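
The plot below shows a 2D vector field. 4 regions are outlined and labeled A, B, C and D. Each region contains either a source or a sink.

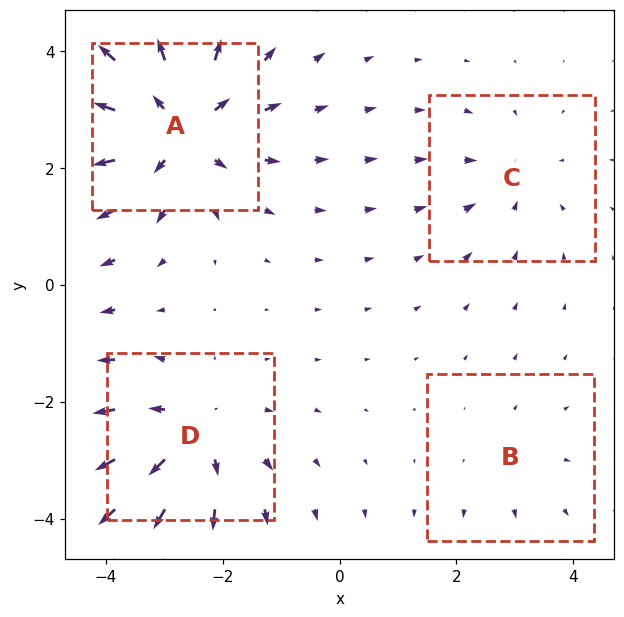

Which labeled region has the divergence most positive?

Divergence at each region's feature centre — A: about +7, B: about +2, C: about -3, D: about +5. Region A is most positive.

A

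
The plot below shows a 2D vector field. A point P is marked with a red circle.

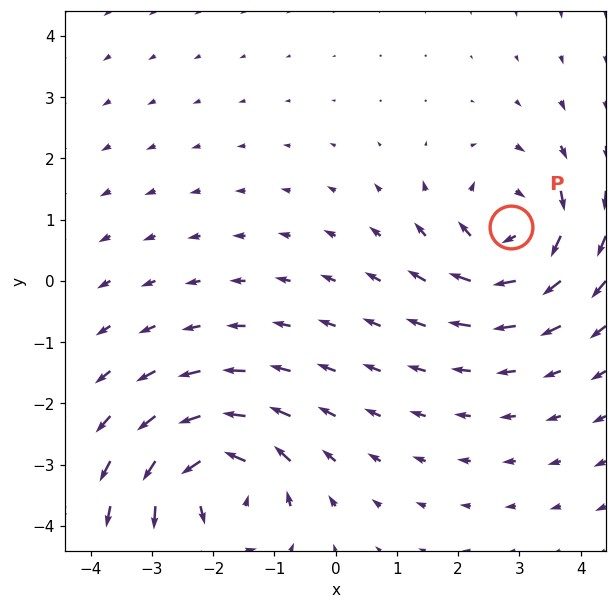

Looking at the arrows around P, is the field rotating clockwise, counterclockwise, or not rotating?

Near P at (2.9, 0.9) the arrows circulate clockwise. The curl (z-component) there is about -5; negative curl means clockwise rotation.

clockwise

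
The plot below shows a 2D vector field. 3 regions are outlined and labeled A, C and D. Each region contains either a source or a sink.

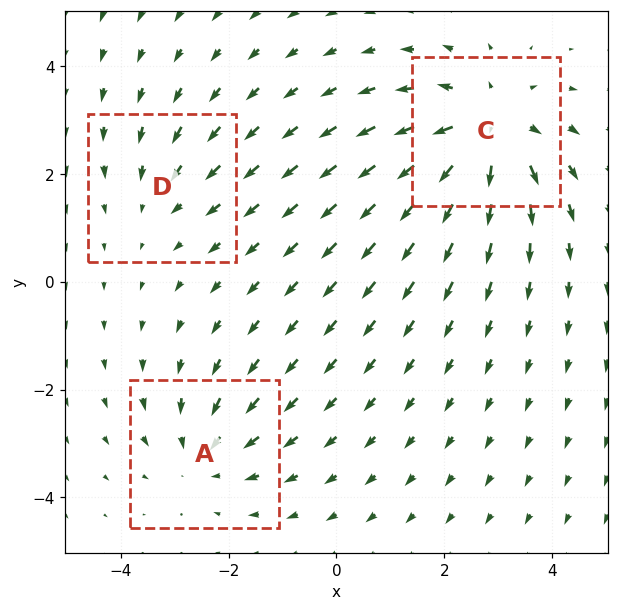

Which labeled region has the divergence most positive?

C

Divergence at each region's feature centre — A: about -3, C: about +4, D: about -2. Region C is most positive.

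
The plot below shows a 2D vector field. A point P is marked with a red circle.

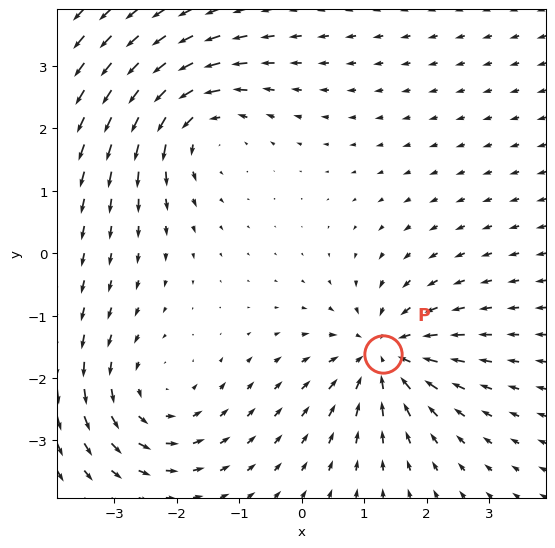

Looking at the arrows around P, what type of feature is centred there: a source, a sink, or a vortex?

At P (1.3, -1.6) the arrows converge inward. Divergence about -5, curl ≈0 — negative divergence with near-zero curl is a sink.

sink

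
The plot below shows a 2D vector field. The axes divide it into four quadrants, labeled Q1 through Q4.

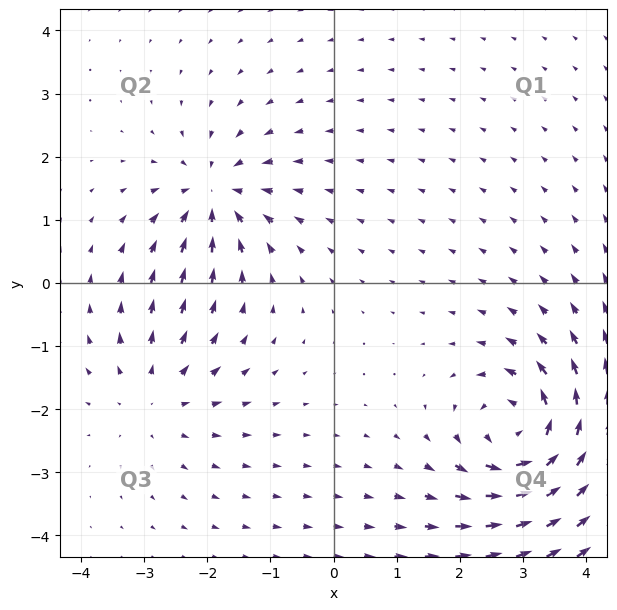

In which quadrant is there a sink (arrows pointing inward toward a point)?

The sink sits at approximately (-1.9, 1.4), which lies in quadrant Q2. The divergence there is about -5, negative as expected for a sink.

Q2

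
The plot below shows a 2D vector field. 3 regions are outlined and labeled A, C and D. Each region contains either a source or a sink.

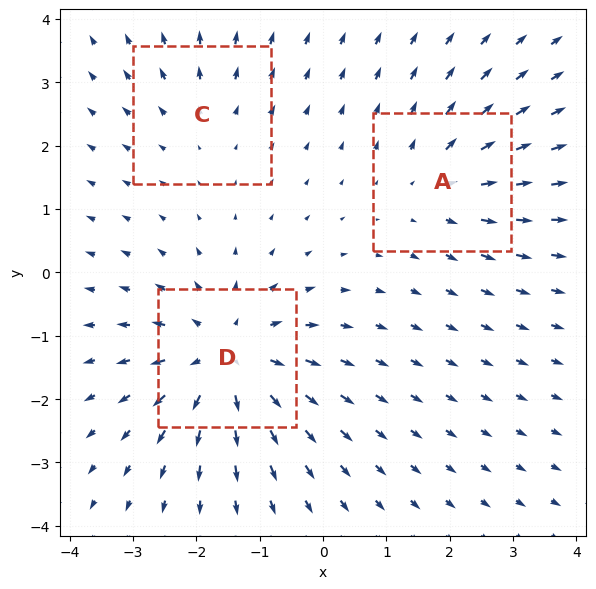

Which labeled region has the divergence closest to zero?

C

Divergence at each region's feature centre — A: about +3, C: about +2, D: about +5. Region C is closest to zero.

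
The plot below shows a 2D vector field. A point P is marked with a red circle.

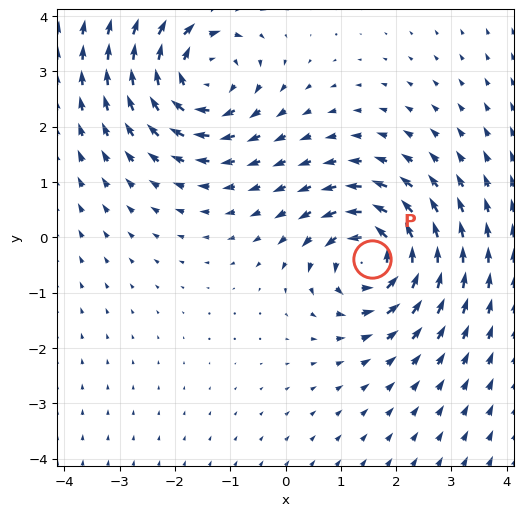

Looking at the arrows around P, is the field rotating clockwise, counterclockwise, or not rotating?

counterclockwise

Near P at (1.6, -0.4) the arrows circulate counterclockwise. The curl (z-component) there is about +5; positive curl means counterclockwise rotation.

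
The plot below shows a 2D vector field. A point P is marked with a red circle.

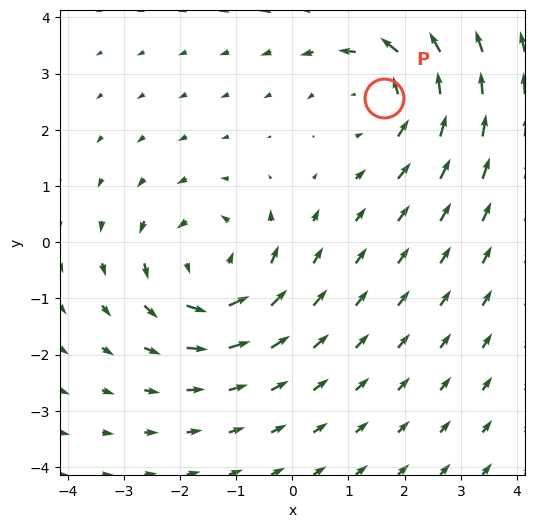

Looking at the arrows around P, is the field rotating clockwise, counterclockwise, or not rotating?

counterclockwise

Near P at (1.6, 2.6) the arrows circulate counterclockwise. The curl (z-component) there is about +4; positive curl means counterclockwise rotation.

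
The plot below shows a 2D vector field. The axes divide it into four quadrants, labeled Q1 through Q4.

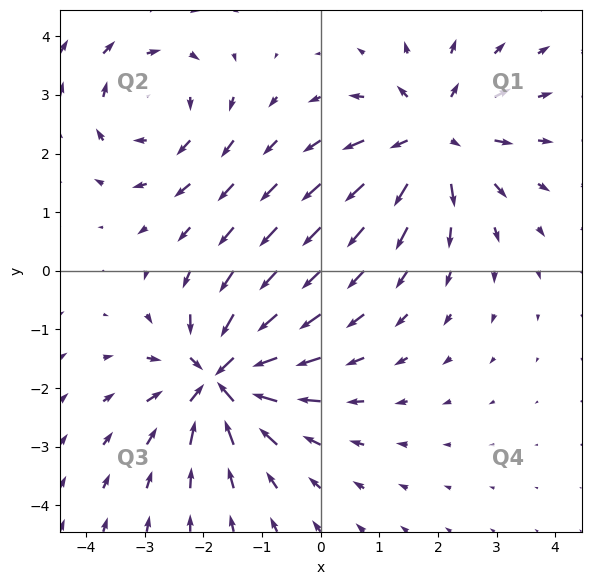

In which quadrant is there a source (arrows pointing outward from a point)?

Q1

The source sits at approximately (1.9, 2.3), which lies in quadrant Q1. The divergence there is about +5, positive as expected for a source.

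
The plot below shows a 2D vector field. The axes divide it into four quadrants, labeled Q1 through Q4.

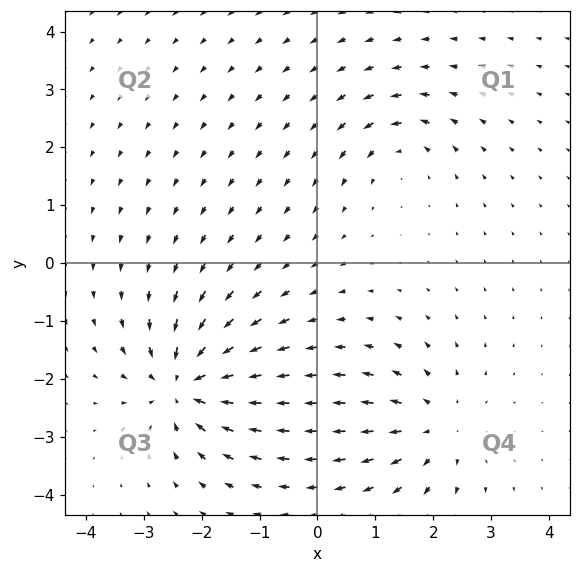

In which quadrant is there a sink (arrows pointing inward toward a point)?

Q3

The sink sits at approximately (-2.3, -2.1), which lies in quadrant Q3. The divergence there is about -7, negative as expected for a sink.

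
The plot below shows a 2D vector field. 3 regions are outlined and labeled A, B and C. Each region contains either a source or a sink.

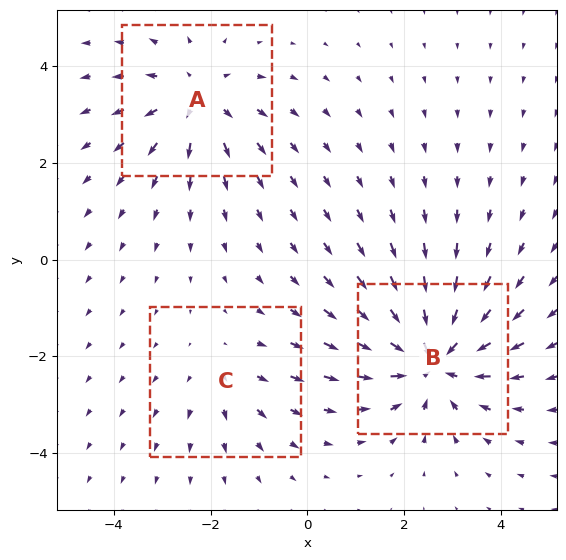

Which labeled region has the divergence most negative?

Divergence at each region's feature centre — A: about +3, B: about -5, C: about +2. Region B is most negative.

B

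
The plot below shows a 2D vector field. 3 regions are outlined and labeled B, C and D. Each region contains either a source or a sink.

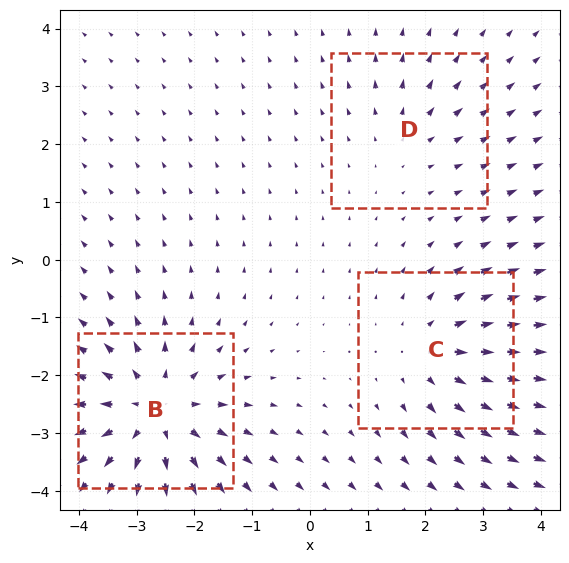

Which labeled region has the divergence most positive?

Divergence at each region's feature centre — B: about +5, C: about +3, D: about +2. Region B is most positive.

B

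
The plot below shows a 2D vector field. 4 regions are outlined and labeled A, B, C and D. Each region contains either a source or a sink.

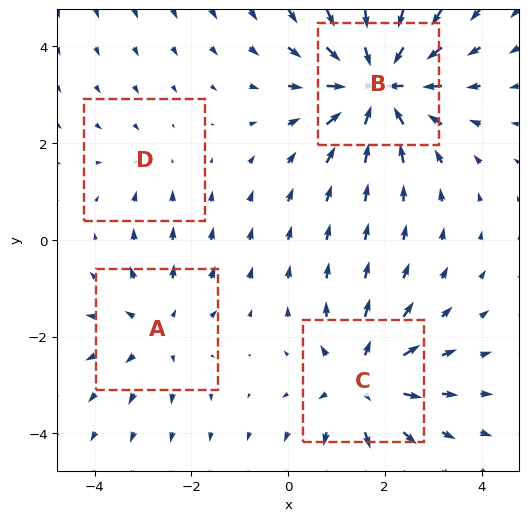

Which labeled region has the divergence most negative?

B

Divergence at each region's feature centre — A: about +3, B: about -7, C: about +5, D: about -2. Region B is most negative.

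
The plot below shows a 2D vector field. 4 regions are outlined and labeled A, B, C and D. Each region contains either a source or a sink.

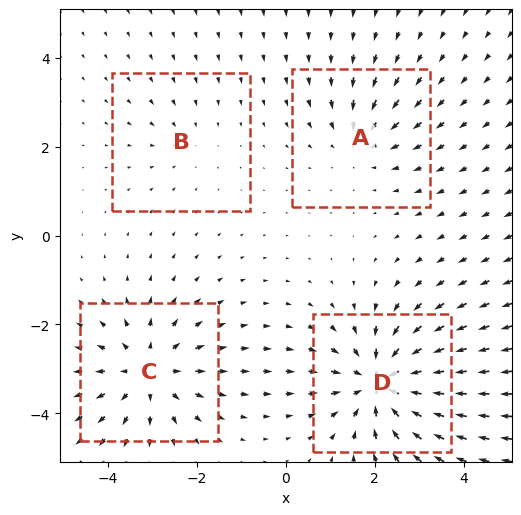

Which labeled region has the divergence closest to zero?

Divergence at each region's feature centre — A: about -3, B: about -2, C: about +5, D: about -6. Region B is closest to zero.

B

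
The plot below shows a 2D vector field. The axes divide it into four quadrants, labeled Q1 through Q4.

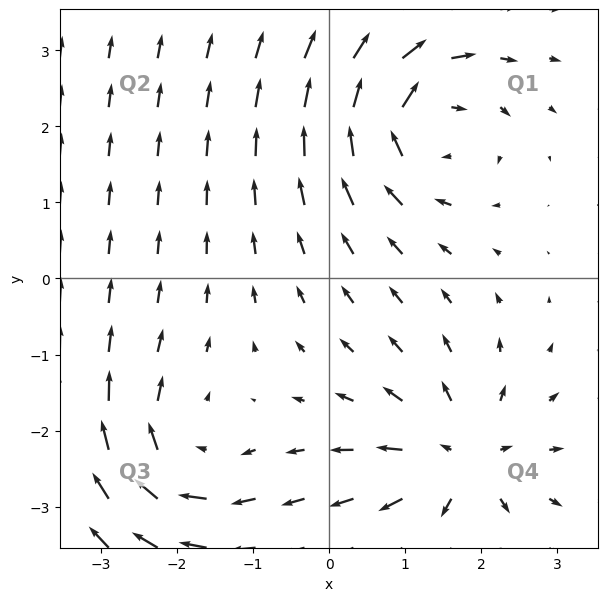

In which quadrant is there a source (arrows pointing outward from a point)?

The source sits at approximately (1.7, -2.4), which lies in quadrant Q4. The divergence there is about +5, positive as expected for a source.

Q4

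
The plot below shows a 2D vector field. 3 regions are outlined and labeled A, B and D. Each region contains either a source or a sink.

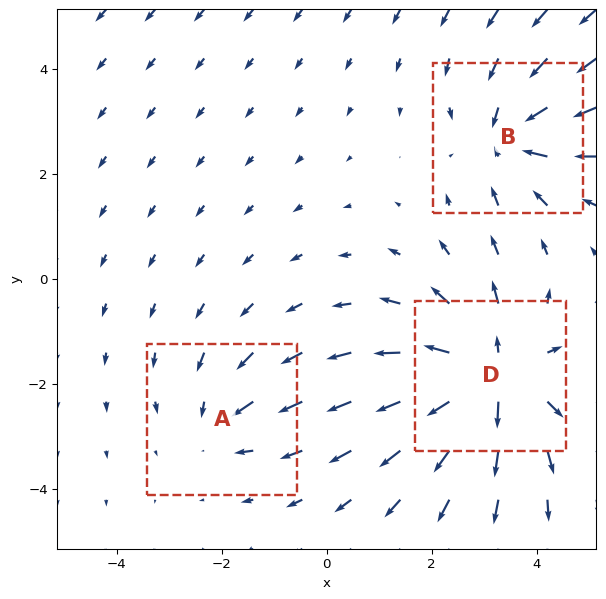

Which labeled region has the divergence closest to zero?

Divergence at each region's feature centre — A: about -2, B: about -3, D: about +5. Region A is closest to zero.

A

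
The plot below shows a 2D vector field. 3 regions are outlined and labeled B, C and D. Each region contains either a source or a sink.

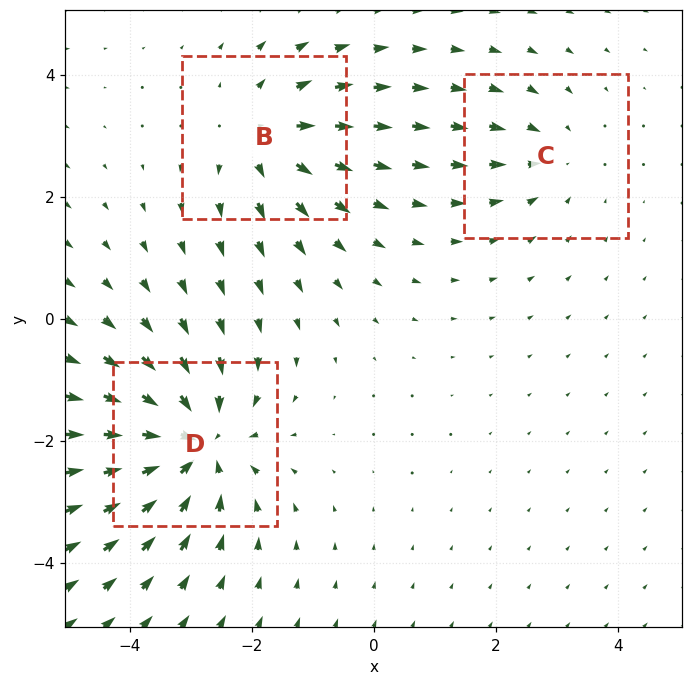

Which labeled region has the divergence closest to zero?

Divergence at each region's feature centre — B: about +3, C: about -2, D: about -5. Region C is closest to zero.

C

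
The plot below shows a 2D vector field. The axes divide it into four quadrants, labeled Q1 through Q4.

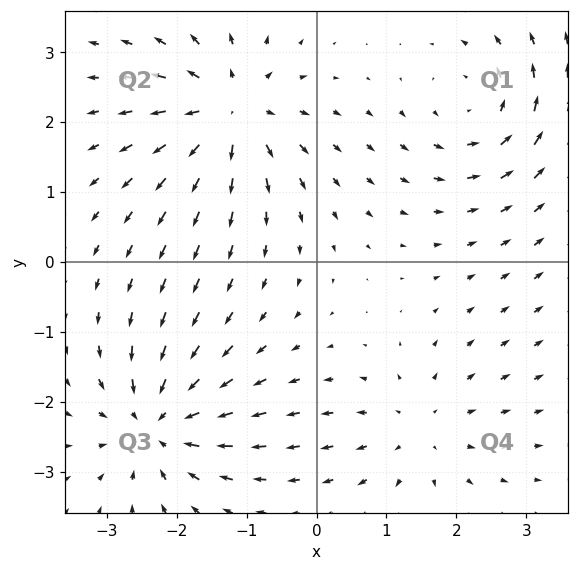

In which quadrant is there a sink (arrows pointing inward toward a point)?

Q3

The sink sits at approximately (-2.3, -2.3), which lies in quadrant Q3. The divergence there is about -5, negative as expected for a sink.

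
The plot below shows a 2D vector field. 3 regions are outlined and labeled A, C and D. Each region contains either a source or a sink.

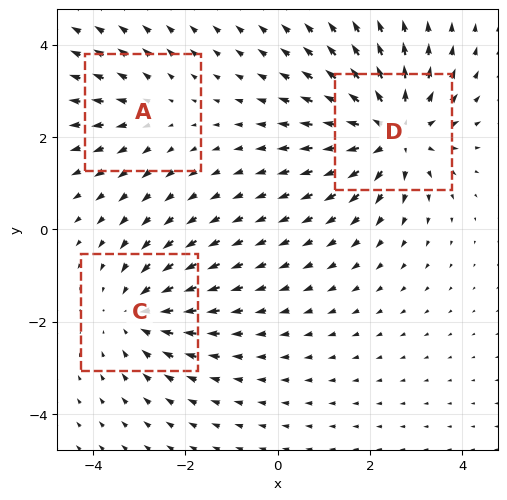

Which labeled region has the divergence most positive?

Divergence at each region's feature centre — A: about +2, C: about -3, D: about +4. Region D is most positive.

D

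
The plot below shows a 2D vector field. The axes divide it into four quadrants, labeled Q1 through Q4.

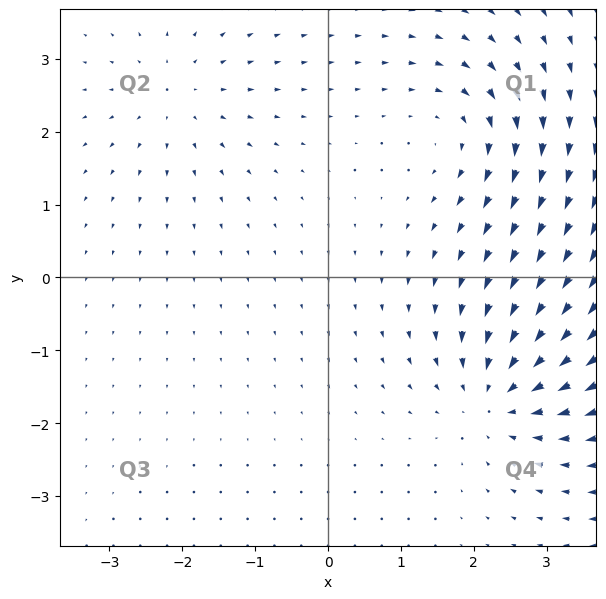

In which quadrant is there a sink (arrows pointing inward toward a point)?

The sink sits at approximately (2.3, -1.6), which lies in quadrant Q4. The divergence there is about -6, negative as expected for a sink.

Q4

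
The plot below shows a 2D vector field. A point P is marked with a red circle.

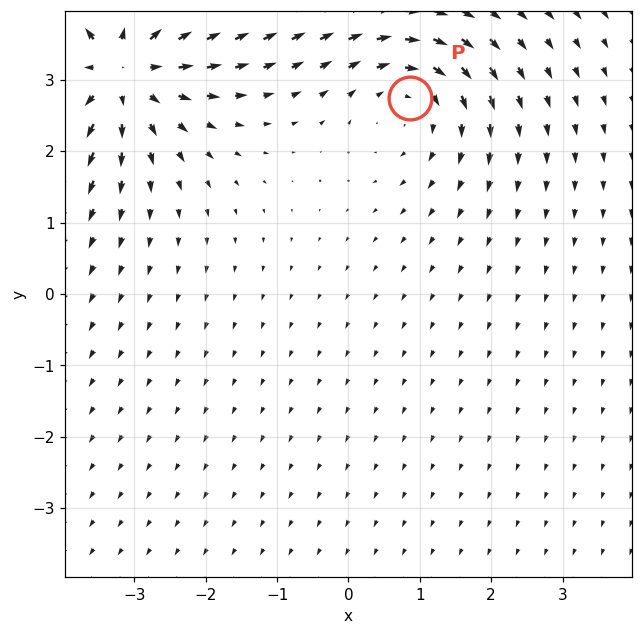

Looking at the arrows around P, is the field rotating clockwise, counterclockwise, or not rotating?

clockwise

Near P at (0.9, 2.7) the arrows circulate clockwise. The curl (z-component) there is about -3; negative curl means clockwise rotation.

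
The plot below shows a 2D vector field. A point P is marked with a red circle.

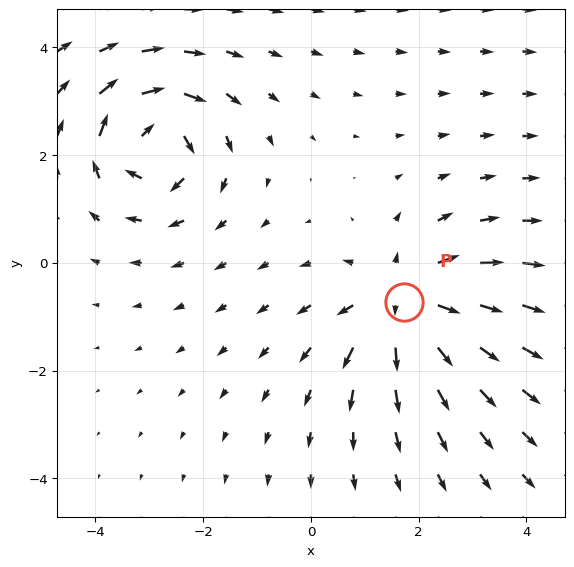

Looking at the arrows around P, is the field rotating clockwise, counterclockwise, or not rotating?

not rotating

Near P at (1.7, -0.7) the arrows show no circulation. The curl there is ≈0.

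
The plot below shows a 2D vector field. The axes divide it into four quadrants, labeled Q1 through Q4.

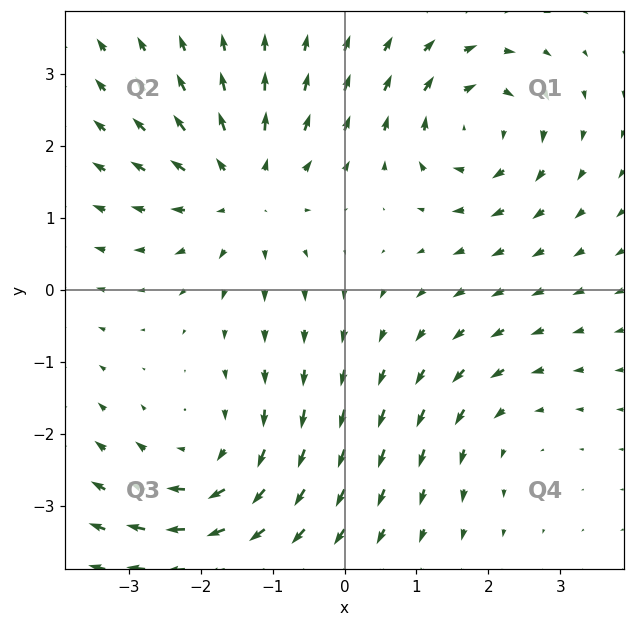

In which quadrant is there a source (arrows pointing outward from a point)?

The source sits at approximately (-1.4, 1.4), which lies in quadrant Q2. The divergence there is about +4, positive as expected for a source.

Q2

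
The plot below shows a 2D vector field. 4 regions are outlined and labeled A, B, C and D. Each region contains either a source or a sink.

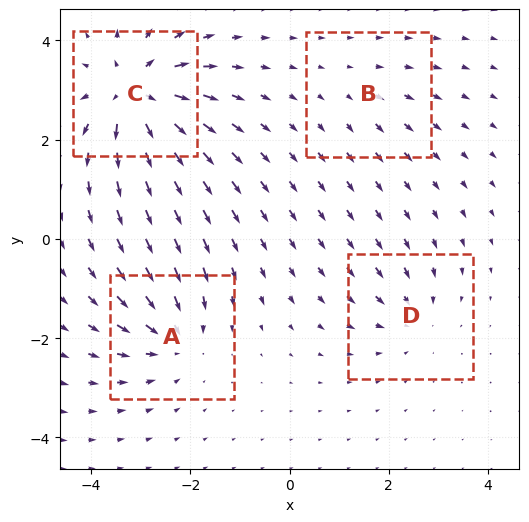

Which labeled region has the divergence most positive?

C

Divergence at each region's feature centre — A: about -5, B: about +2, C: about +8, D: about -4. Region C is most positive.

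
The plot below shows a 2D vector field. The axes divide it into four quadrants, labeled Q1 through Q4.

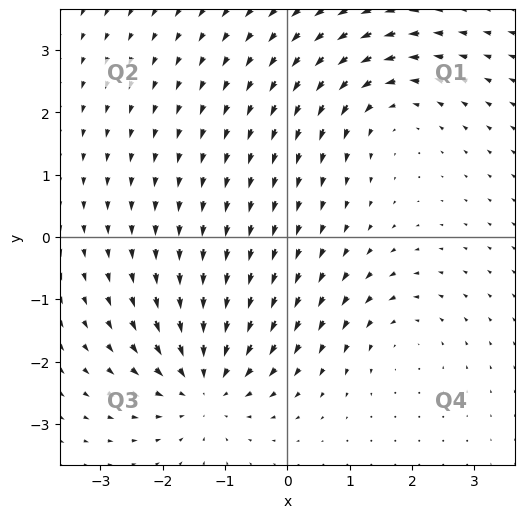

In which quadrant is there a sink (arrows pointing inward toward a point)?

The sink sits at approximately (-1.3, -2.4), which lies in quadrant Q3. The divergence there is about -5, negative as expected for a sink.

Q3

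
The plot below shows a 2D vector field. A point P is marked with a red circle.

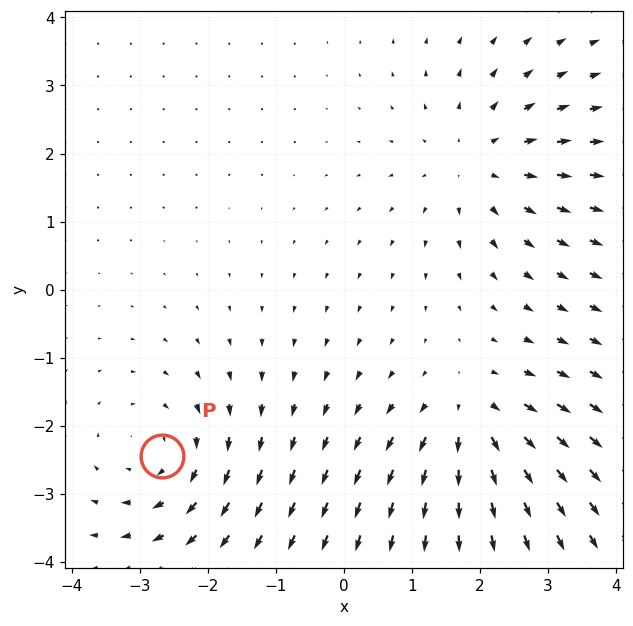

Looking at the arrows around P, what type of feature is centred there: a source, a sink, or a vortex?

vortex

At P (-2.7, -2.4) the arrows circulate clockwise. Divergence ≈0, curl about -4 — near-zero divergence with nonzero curl is a vortex.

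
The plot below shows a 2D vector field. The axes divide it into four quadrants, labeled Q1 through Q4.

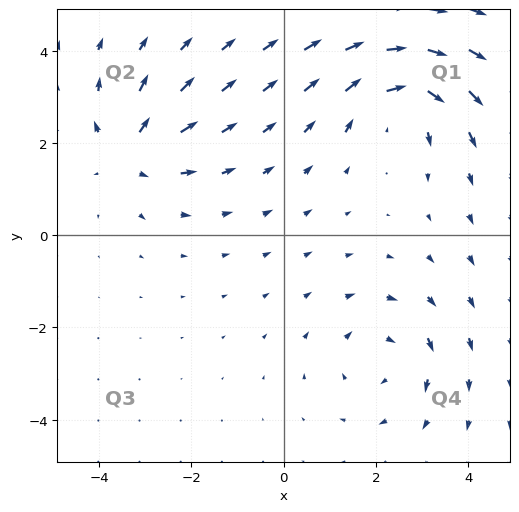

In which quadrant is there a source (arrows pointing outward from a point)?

The source sits at approximately (-3.3, 1.8), which lies in quadrant Q2. The divergence there is about +4, positive as expected for a source.

Q2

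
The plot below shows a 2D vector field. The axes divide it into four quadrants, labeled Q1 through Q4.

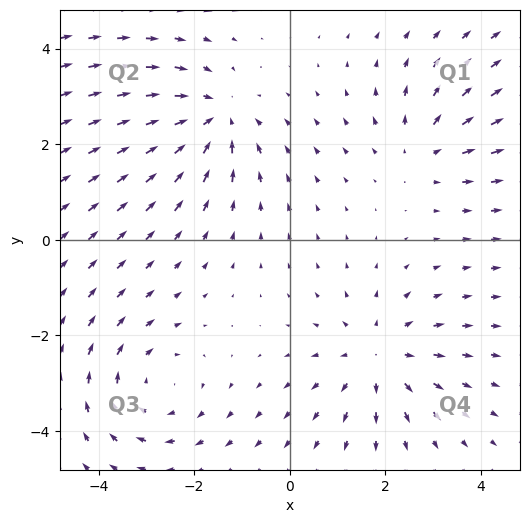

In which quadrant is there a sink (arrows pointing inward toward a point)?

Q2

The sink sits at approximately (-1.6, 2.5), which lies in quadrant Q2. The divergence there is about -5, negative as expected for a sink.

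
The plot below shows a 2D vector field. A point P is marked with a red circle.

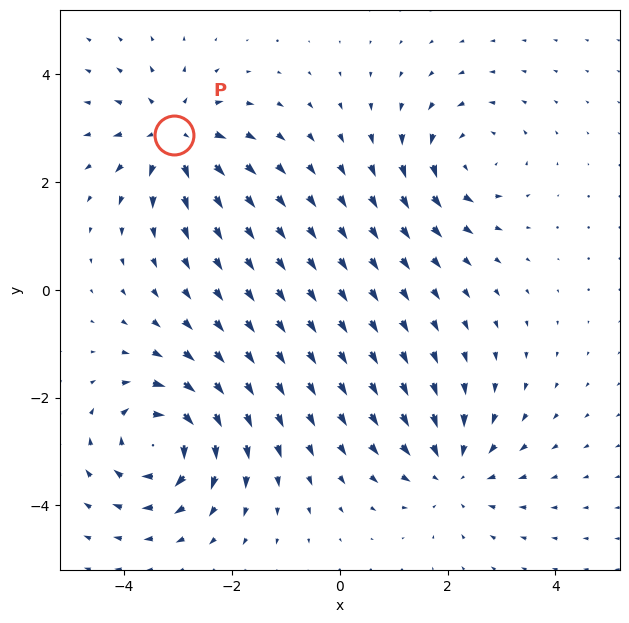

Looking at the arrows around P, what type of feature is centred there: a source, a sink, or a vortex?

source

At P (-3.1, 2.9) the arrows spread outward. Divergence about +5, curl ≈0 — positive divergence with near-zero curl is a source.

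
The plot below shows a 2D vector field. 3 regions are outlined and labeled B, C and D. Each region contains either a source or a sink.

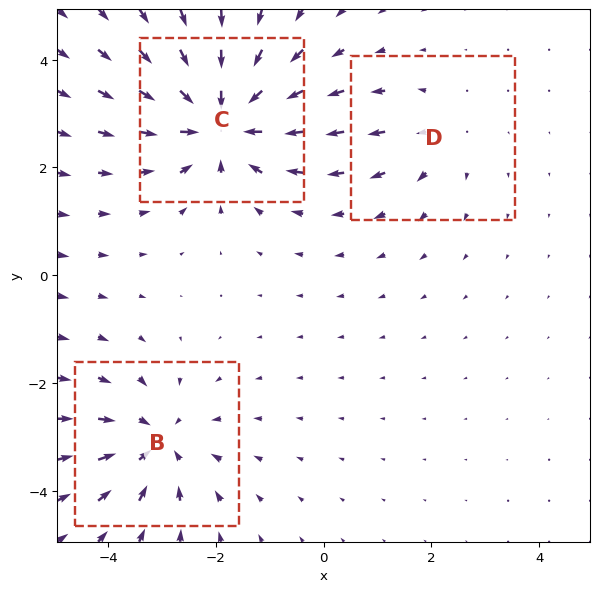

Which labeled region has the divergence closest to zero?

Divergence at each region's feature centre — B: about -3, C: about -5, D: about +2. Region D is closest to zero.

D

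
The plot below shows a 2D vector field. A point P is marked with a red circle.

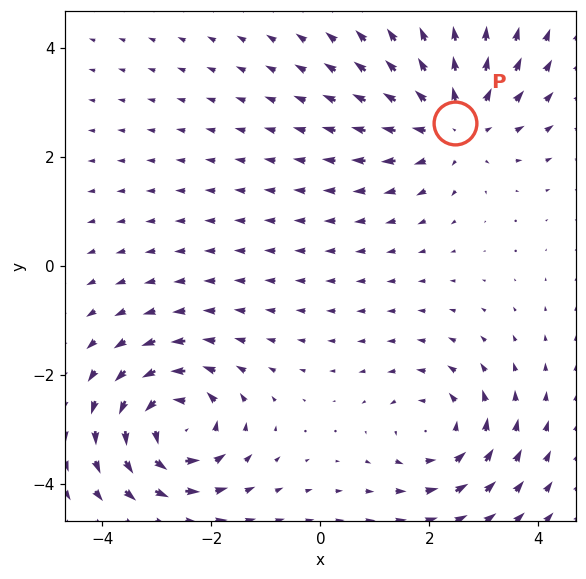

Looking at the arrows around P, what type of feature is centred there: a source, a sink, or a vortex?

source

At P (2.5, 2.6) the arrows spread outward. Divergence about +4, curl ≈0 — positive divergence with near-zero curl is a source.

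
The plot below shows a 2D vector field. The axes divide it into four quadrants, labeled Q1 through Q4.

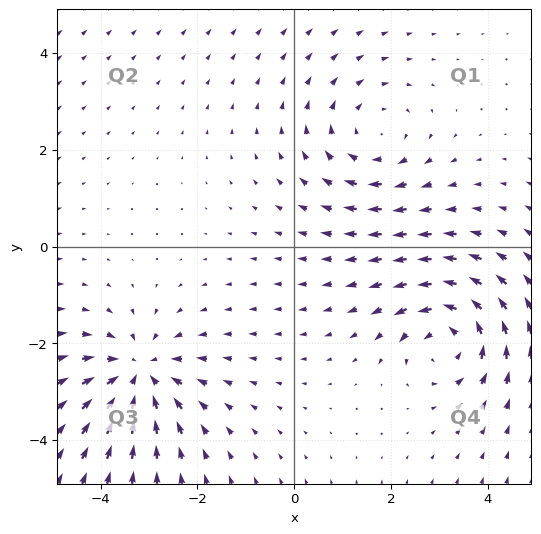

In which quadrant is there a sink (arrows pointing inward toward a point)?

The sink sits at approximately (-3.2, -2.6), which lies in quadrant Q3. The divergence there is about -5, negative as expected for a sink.

Q3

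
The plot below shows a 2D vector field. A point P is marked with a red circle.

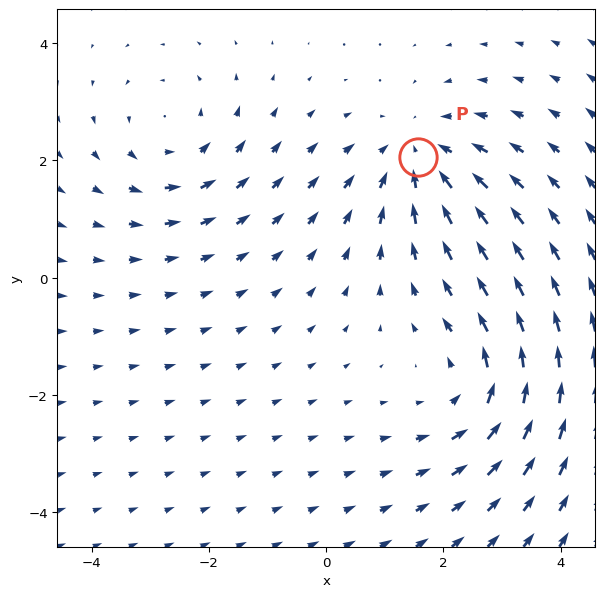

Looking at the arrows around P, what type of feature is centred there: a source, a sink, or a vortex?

At P (1.6, 2.1) the arrows converge inward. Divergence about -3, curl ≈0 — negative divergence with near-zero curl is a sink.

sink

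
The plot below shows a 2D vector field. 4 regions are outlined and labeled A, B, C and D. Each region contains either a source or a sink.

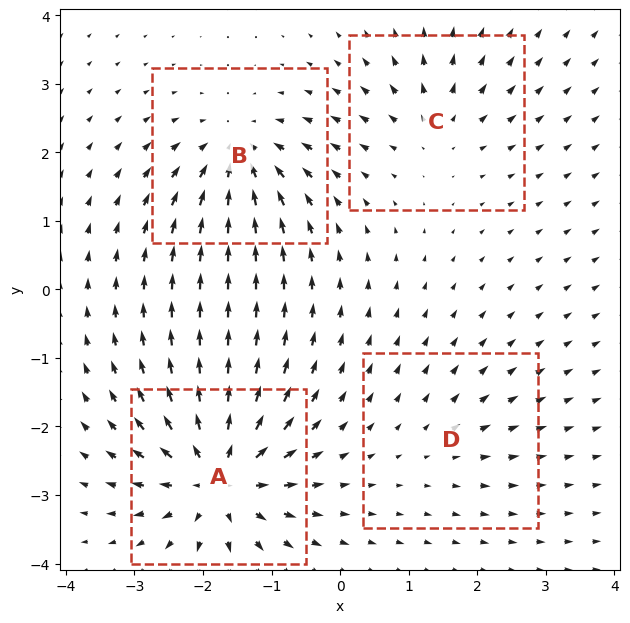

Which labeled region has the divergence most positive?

Divergence at each region's feature centre — A: about +9, B: about -6, C: about +4, D: about +3. Region A is most positive.

A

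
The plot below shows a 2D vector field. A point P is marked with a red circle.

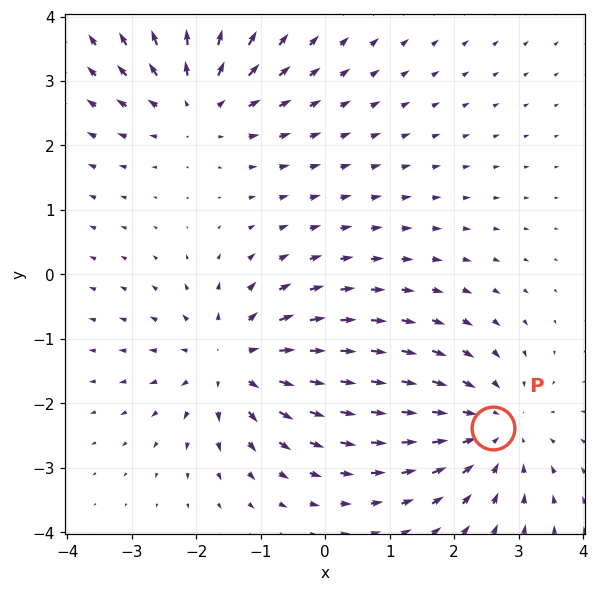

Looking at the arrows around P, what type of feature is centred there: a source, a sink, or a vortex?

At P (2.6, -2.4) the arrows converge inward. Divergence about -3, curl ≈0 — negative divergence with near-zero curl is a sink.

sink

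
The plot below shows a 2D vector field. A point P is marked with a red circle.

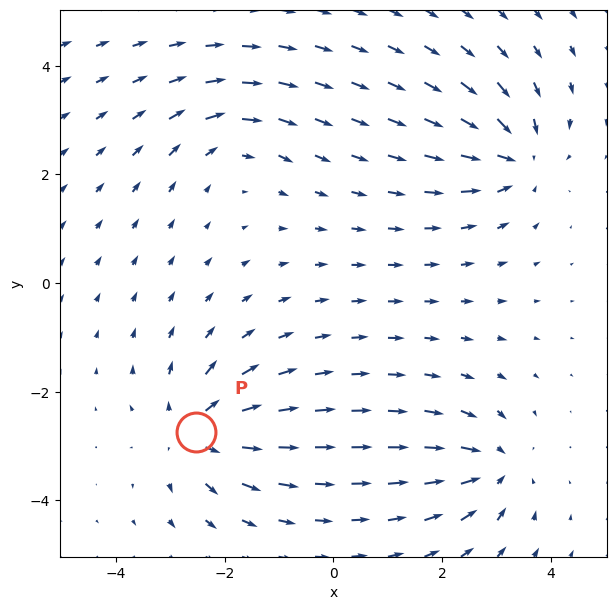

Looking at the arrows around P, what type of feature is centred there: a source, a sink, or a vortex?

source

At P (-2.5, -2.7) the arrows spread outward. Divergence about +5, curl ≈0 — positive divergence with near-zero curl is a source.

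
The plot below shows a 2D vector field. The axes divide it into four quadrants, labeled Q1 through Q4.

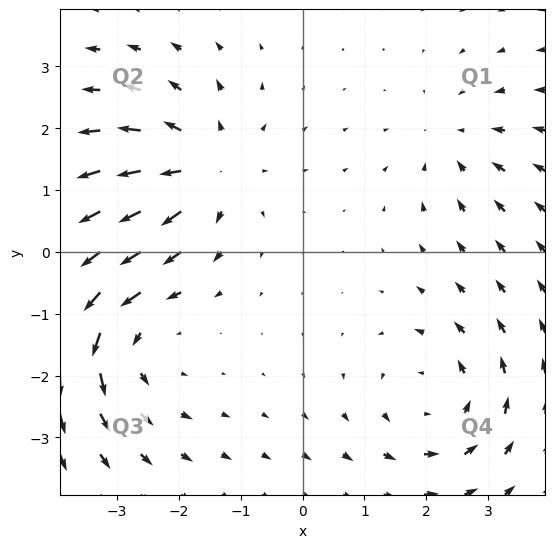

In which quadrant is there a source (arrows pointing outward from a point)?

The source sits at approximately (-1.6, 1.3), which lies in quadrant Q2. The divergence there is about +4, positive as expected for a source.

Q2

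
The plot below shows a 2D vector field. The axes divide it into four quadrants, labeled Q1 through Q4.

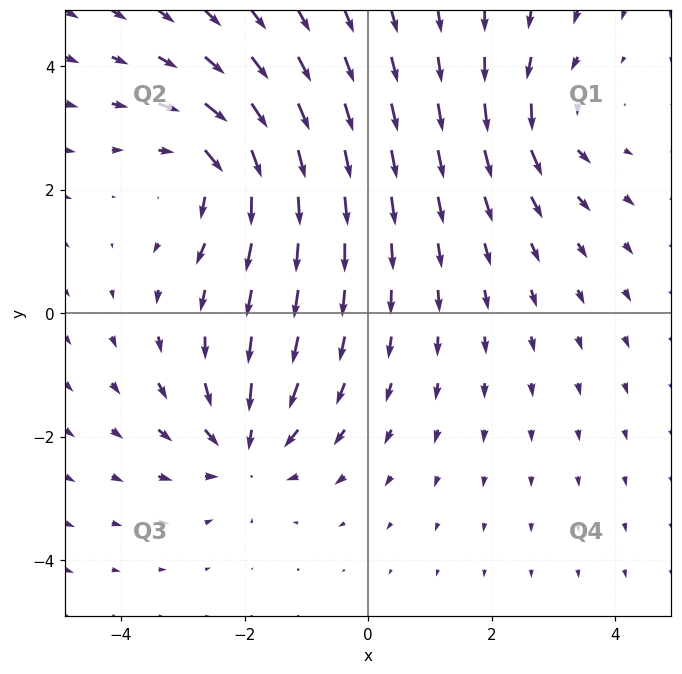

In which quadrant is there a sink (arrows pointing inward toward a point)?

The sink sits at approximately (-2.0, -2.2), which lies in quadrant Q3. The divergence there is about -4, negative as expected for a sink.

Q3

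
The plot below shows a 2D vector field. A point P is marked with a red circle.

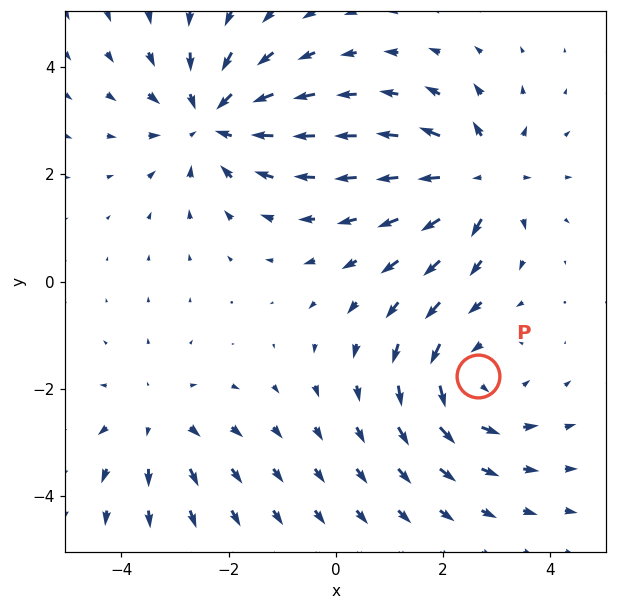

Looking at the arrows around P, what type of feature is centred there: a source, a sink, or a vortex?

vortex

At P (2.6, -1.8) the arrows circulate counterclockwise. Divergence ≈0, curl about +3 — near-zero divergence with nonzero curl is a vortex.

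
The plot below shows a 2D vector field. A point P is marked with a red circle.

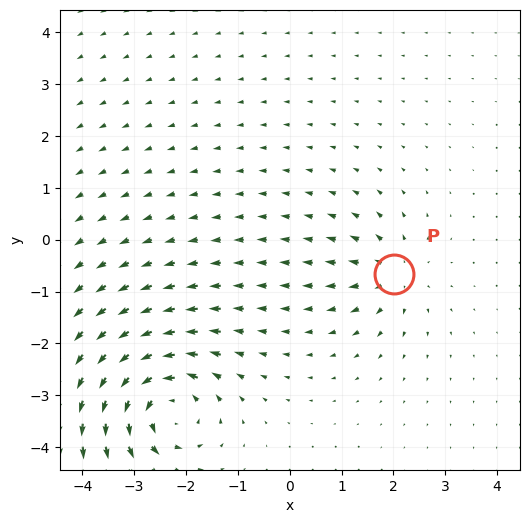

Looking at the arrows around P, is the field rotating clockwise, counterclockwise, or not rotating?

Near P at (2.0, -0.7) the arrows show no circulation. The curl there is ≈0.

not rotating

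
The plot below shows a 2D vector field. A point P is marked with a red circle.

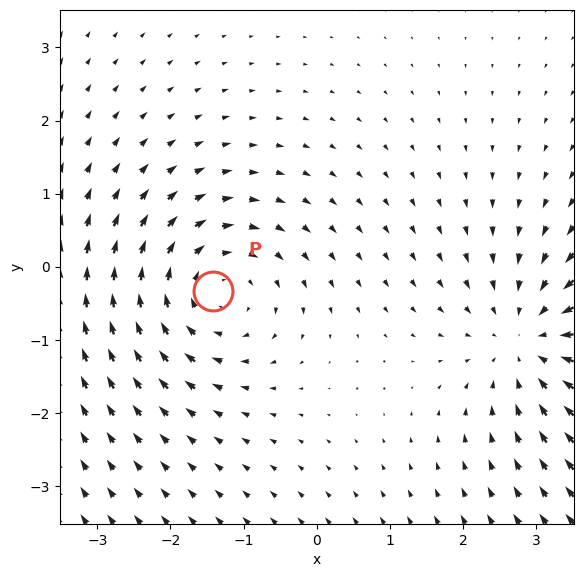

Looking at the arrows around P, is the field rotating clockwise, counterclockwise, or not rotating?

clockwise

Near P at (-1.4, -0.3) the arrows circulate clockwise. The curl (z-component) there is about -4; negative curl means clockwise rotation.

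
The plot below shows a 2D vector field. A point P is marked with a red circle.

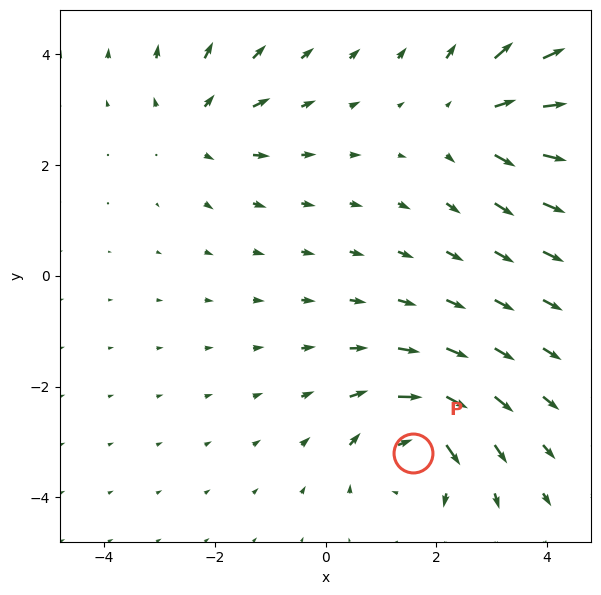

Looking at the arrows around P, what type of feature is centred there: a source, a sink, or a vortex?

vortex

At P (1.6, -3.2) the arrows circulate clockwise. Divergence ≈0, curl about -5 — near-zero divergence with nonzero curl is a vortex.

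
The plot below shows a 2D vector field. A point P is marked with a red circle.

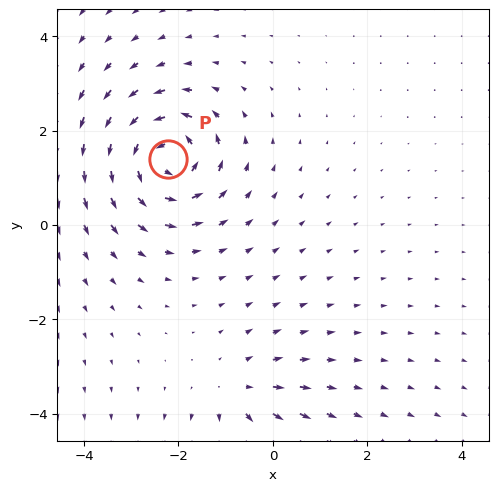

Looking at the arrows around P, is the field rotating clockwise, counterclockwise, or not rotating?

counterclockwise

Near P at (-2.2, 1.4) the arrows circulate counterclockwise. The curl (z-component) there is about +6; positive curl means counterclockwise rotation.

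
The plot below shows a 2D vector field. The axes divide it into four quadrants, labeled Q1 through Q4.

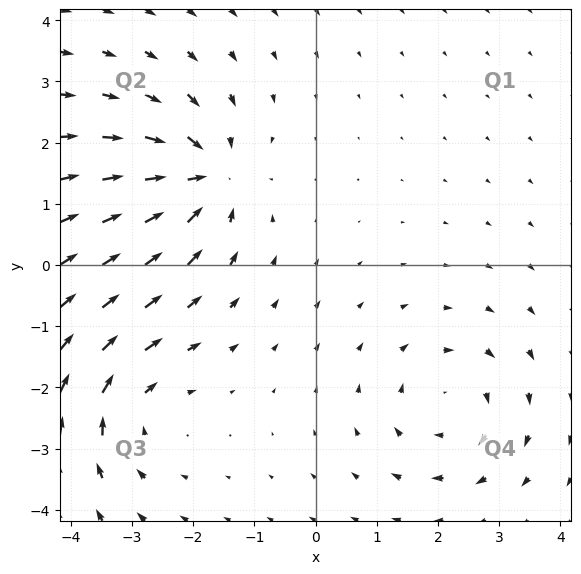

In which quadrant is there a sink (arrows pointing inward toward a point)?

The sink sits at approximately (-1.8, 1.4), which lies in quadrant Q2. The divergence there is about -6, negative as expected for a sink.

Q2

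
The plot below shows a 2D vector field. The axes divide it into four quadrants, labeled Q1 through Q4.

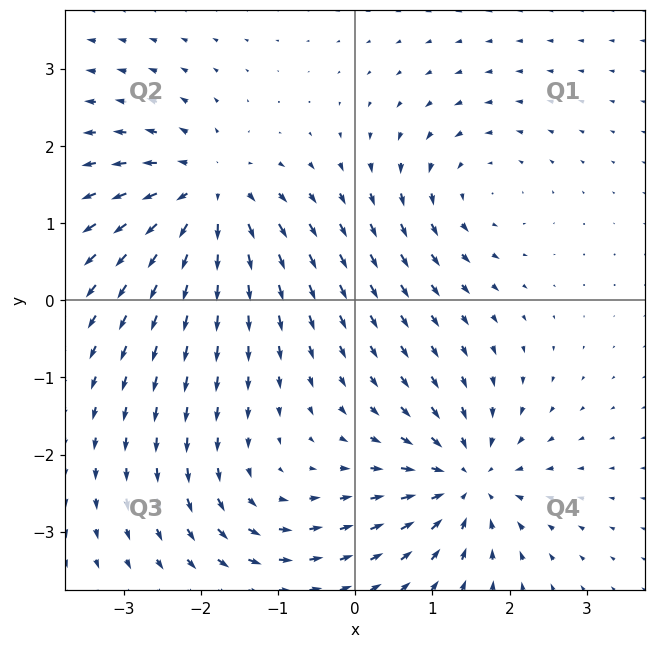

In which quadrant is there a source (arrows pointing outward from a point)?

Q2

The source sits at approximately (-1.9, 1.4), which lies in quadrant Q2. The divergence there is about +6, positive as expected for a source.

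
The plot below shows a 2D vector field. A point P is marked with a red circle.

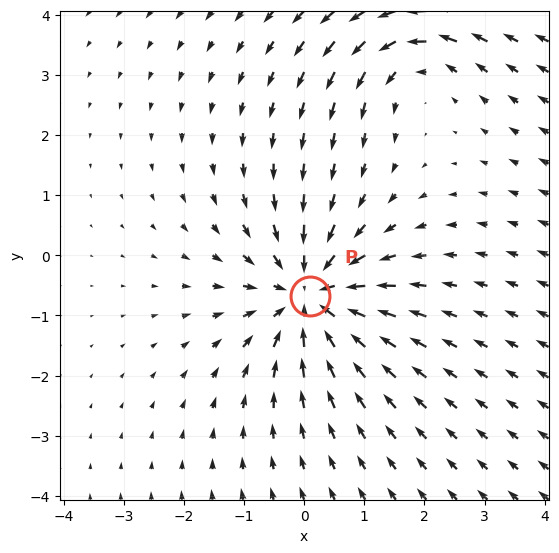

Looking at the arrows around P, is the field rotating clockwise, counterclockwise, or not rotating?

Near P at (0.1, -0.7) the arrows show no circulation. The curl there is ≈0.

not rotating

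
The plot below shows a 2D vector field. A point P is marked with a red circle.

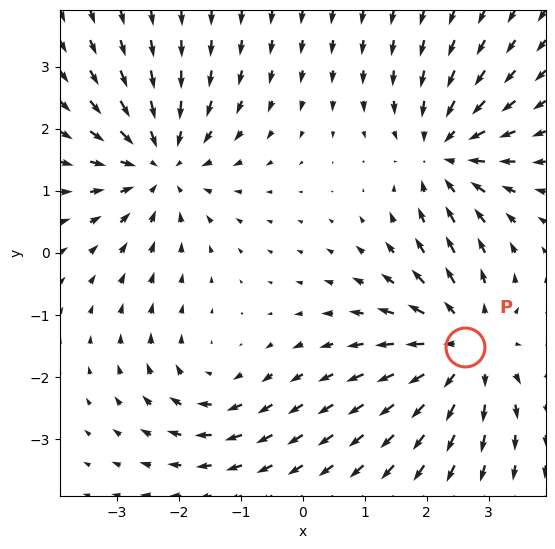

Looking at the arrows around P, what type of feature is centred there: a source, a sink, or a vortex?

At P (2.6, -1.5) the arrows spread outward. Divergence about +4, curl ≈0 — positive divergence with near-zero curl is a source.

source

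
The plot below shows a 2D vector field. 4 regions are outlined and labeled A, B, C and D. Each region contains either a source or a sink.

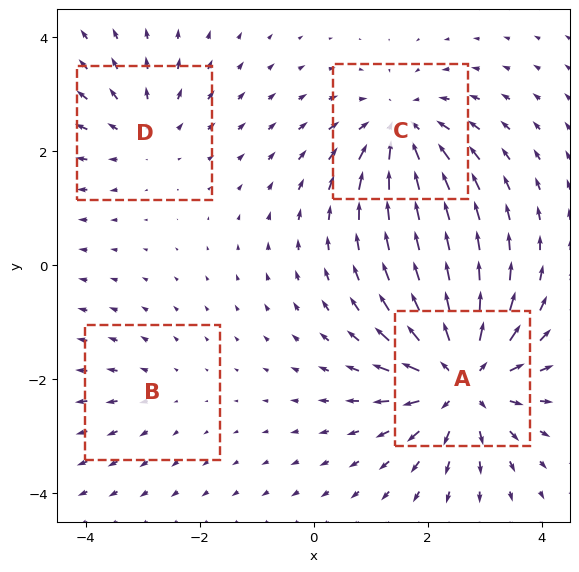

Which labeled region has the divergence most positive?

Divergence at each region's feature centre — A: about +7, B: about +2, C: about -5, D: about +3. Region A is most positive.

A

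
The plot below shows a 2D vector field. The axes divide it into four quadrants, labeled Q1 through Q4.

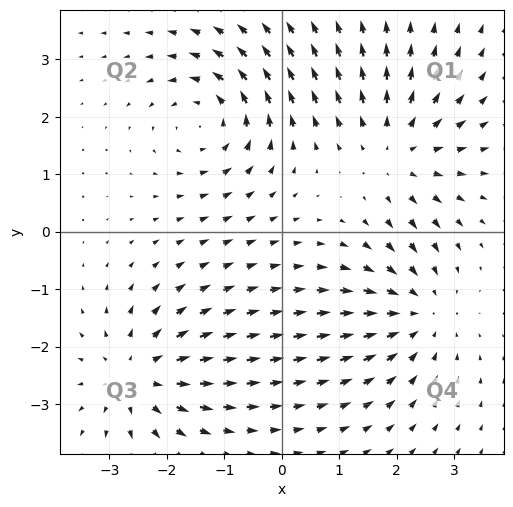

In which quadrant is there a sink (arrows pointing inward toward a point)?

Q4

The sink sits at approximately (2.4, -1.4), which lies in quadrant Q4. The divergence there is about -3, negative as expected for a sink.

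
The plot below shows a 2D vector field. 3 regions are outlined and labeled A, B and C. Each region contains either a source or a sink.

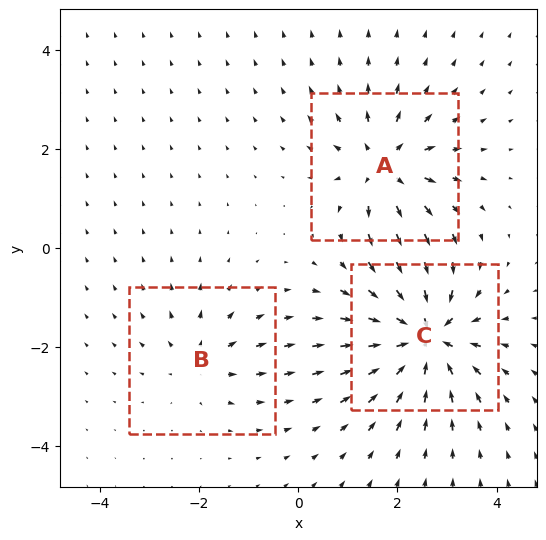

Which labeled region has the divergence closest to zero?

Divergence at each region's feature centre — A: about +4, B: about +3, C: about -6. Region B is closest to zero.

B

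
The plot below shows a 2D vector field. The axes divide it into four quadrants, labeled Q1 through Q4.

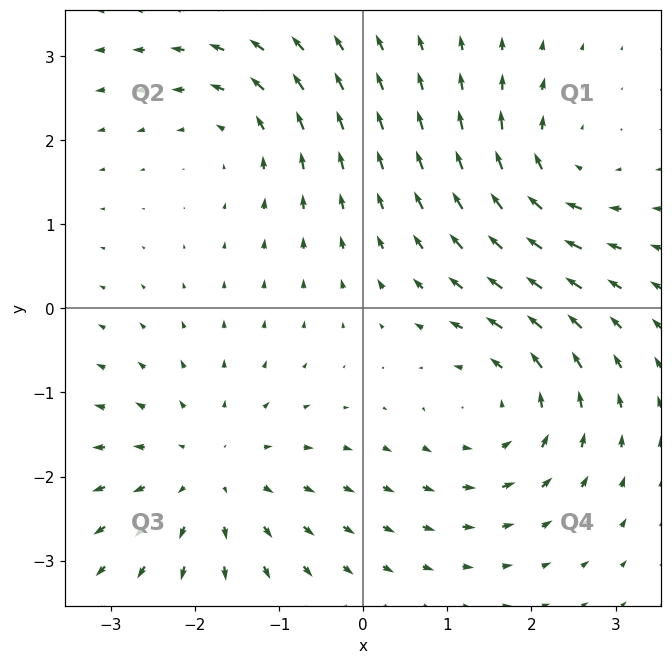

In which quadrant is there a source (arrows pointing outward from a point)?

The source sits at approximately (-1.8, -2.0), which lies in quadrant Q3. The divergence there is about +4, positive as expected for a source.

Q3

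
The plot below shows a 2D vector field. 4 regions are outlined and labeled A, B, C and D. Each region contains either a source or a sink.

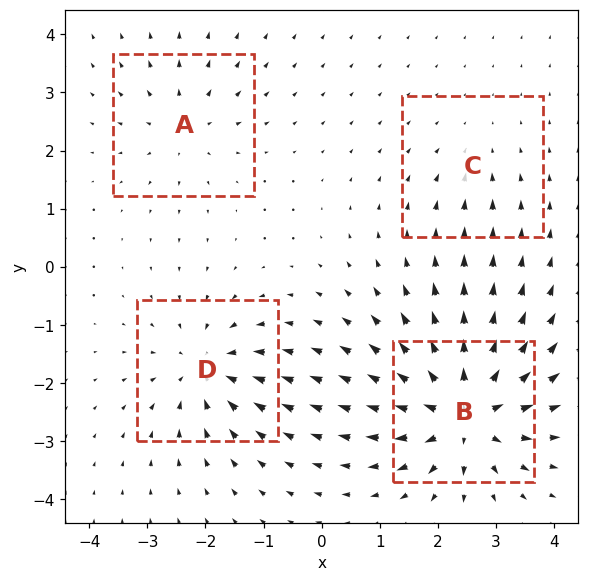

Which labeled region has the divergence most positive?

B

Divergence at each region's feature centre — A: about +4, B: about +9, C: about -2, D: about -5. Region B is most positive.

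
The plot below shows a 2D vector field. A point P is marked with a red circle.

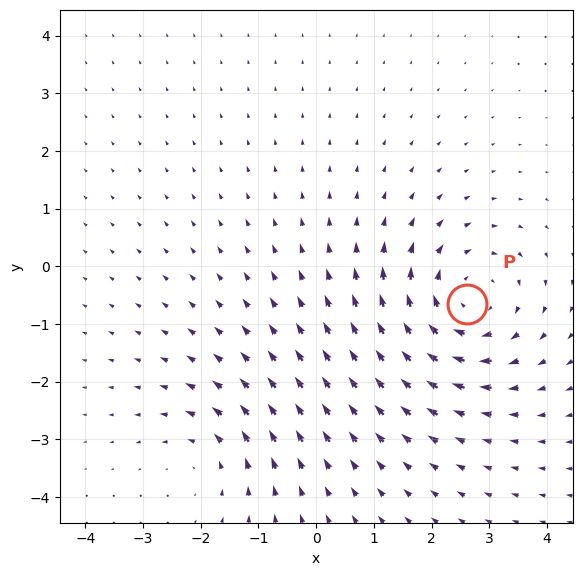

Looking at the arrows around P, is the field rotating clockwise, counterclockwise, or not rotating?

clockwise

Near P at (2.6, -0.7) the arrows circulate clockwise. The curl (z-component) there is about -4; negative curl means clockwise rotation.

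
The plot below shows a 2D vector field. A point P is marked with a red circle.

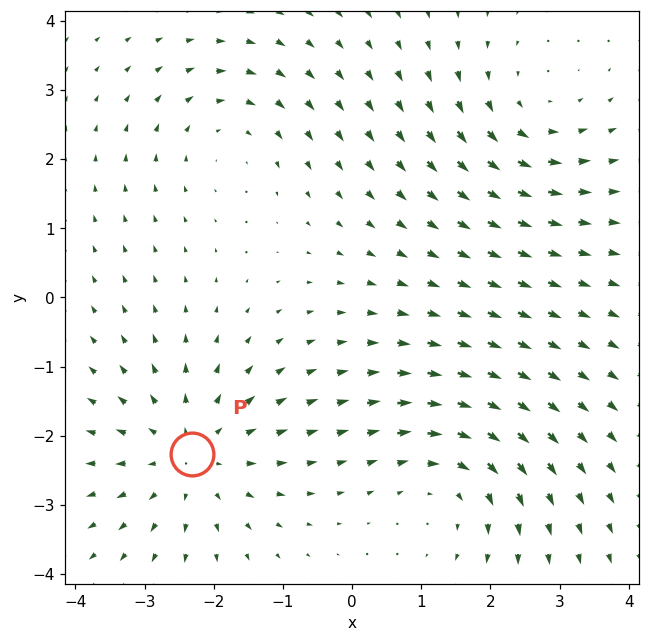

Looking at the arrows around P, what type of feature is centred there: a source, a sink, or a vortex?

At P (-2.3, -2.3) the arrows spread outward. Divergence about +4, curl ≈0 — positive divergence with near-zero curl is a source.

source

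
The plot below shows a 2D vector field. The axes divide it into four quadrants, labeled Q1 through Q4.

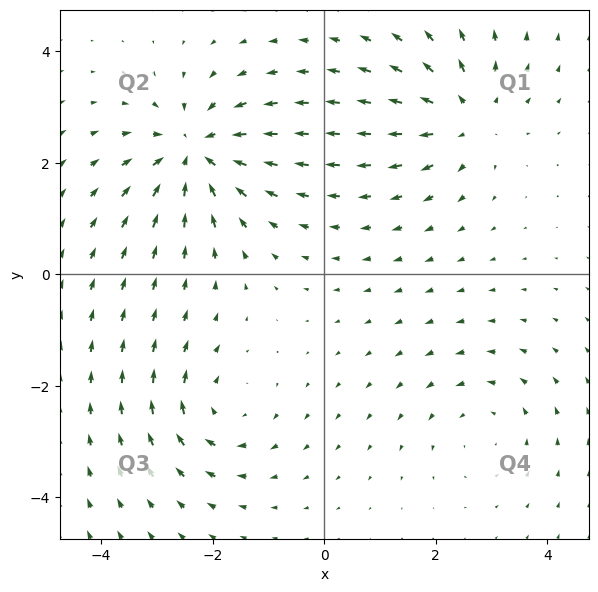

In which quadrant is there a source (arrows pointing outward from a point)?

The source sits at approximately (2.5, 2.8), which lies in quadrant Q1. The divergence there is about +4, positive as expected for a source.

Q1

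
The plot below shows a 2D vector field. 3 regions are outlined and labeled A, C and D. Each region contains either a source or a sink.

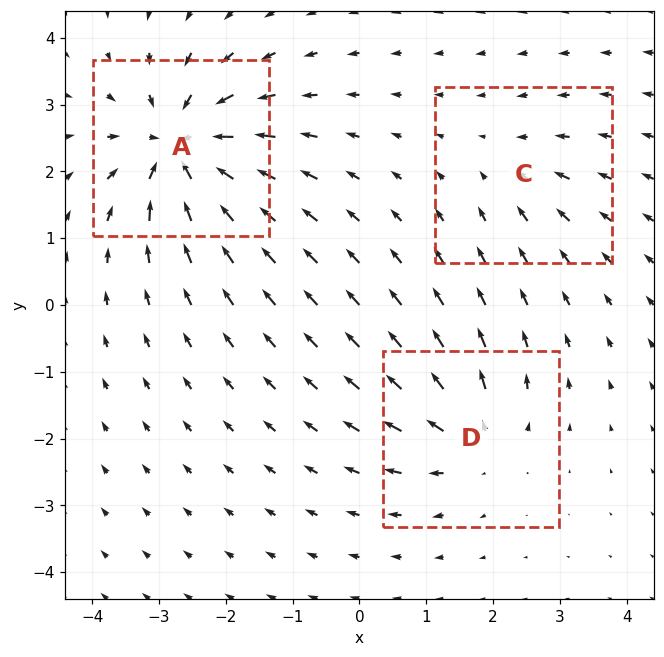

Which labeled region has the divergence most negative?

A

Divergence at each region's feature centre — A: about -7, C: about -2, D: about +4. Region A is most negative.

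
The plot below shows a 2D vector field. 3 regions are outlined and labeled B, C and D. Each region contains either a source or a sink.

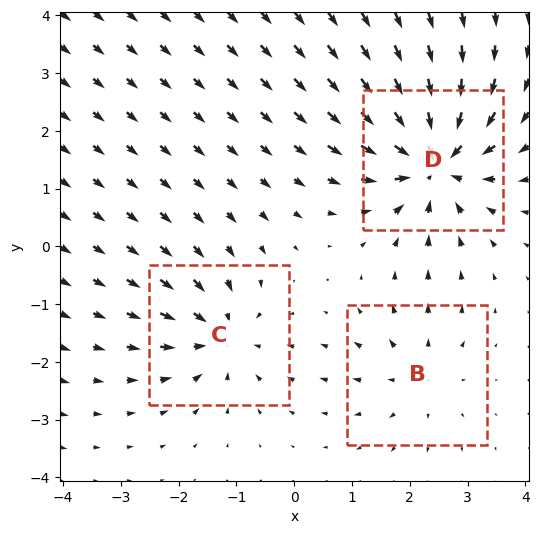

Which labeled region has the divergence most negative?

Divergence at each region's feature centre — B: about +3, C: about -4, D: about -6. Region D is most negative.

D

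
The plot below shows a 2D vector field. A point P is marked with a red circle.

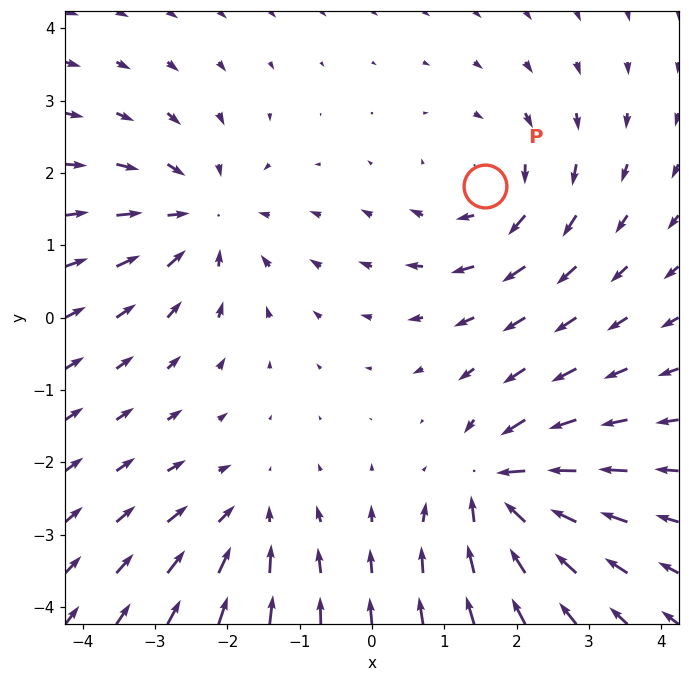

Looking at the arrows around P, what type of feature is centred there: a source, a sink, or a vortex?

vortex

At P (1.6, 1.8) the arrows circulate clockwise. Divergence ≈0, curl about -4 — near-zero divergence with nonzero curl is a vortex.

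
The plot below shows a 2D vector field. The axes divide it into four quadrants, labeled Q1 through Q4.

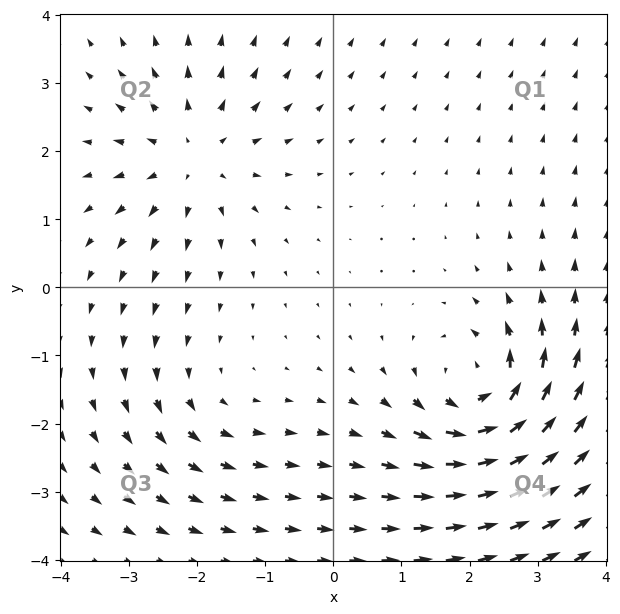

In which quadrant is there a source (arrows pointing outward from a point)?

Q2

The source sits at approximately (-2.1, 1.9), which lies in quadrant Q2. The divergence there is about +3, positive as expected for a source.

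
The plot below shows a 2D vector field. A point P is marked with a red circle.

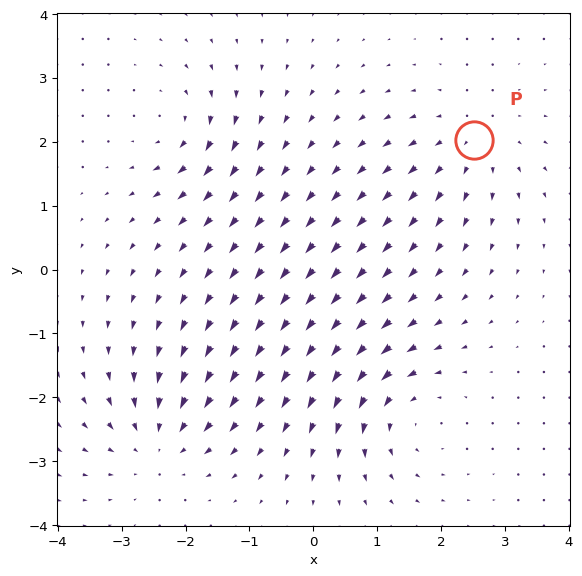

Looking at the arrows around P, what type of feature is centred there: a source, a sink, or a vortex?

At P (2.5, 2.0) the arrows spread outward. Divergence about +4, curl ≈0 — positive divergence with near-zero curl is a source.

source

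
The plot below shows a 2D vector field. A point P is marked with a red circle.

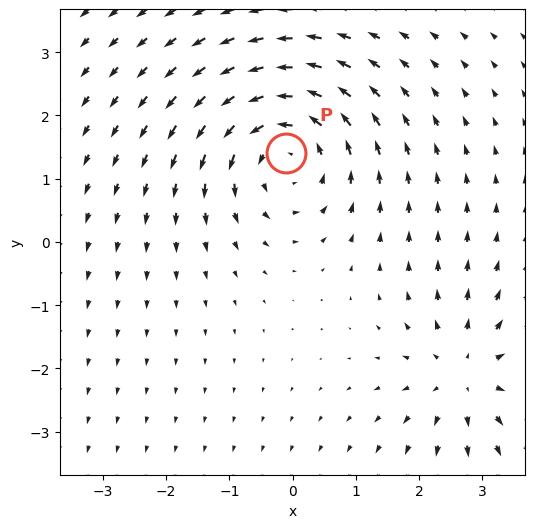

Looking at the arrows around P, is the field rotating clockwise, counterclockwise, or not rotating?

counterclockwise

Near P at (-0.1, 1.4) the arrows circulate counterclockwise. The curl (z-component) there is about +4; positive curl means counterclockwise rotation.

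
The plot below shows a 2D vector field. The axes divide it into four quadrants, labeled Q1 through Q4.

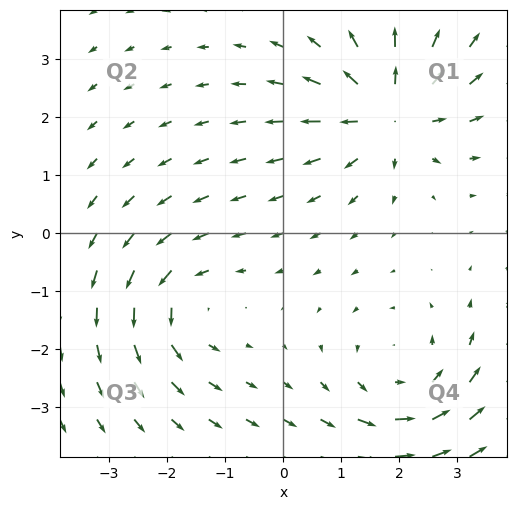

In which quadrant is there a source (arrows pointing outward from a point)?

The source sits at approximately (1.8, 2.1), which lies in quadrant Q1. The divergence there is about +5, positive as expected for a source.

Q1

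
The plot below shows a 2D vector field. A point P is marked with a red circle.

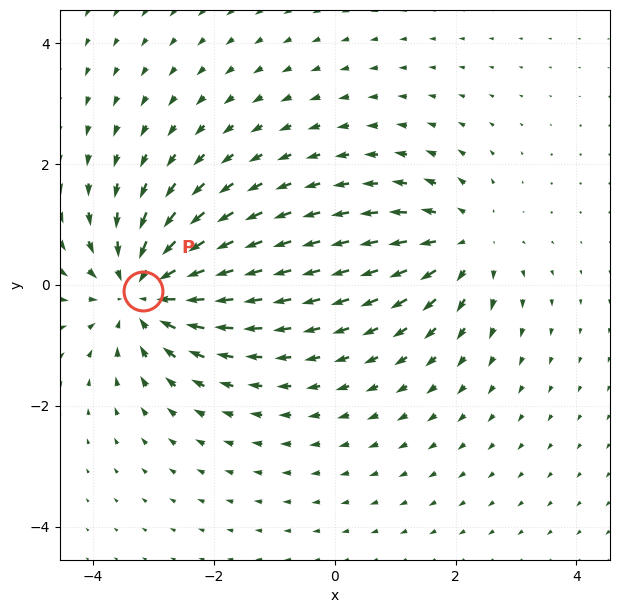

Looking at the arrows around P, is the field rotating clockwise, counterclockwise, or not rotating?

Near P at (-3.2, -0.1) the arrows show no circulation. The curl there is ≈0.

not rotating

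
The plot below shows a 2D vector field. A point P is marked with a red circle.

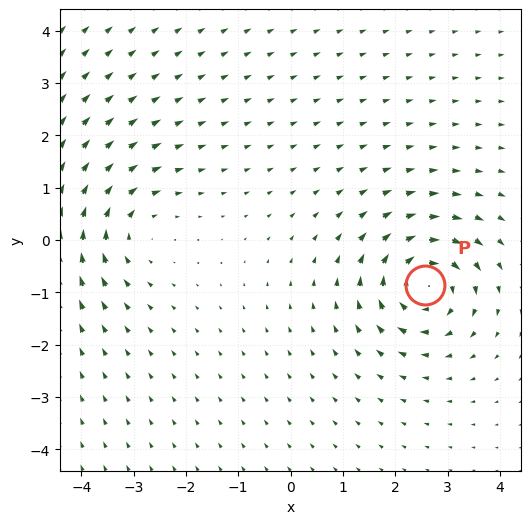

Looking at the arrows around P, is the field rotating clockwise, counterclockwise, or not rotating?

Near P at (2.6, -0.9) the arrows circulate clockwise. The curl (z-component) there is about -6; negative curl means clockwise rotation.

clockwise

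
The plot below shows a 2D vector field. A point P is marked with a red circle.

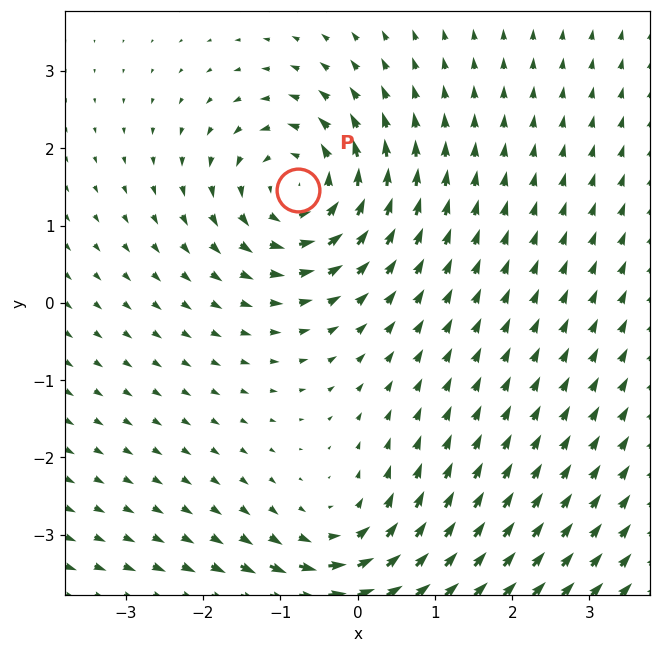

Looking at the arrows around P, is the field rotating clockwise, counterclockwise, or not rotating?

Near P at (-0.8, 1.5) the arrows circulate counterclockwise. The curl (z-component) there is about +5; positive curl means counterclockwise rotation.

counterclockwise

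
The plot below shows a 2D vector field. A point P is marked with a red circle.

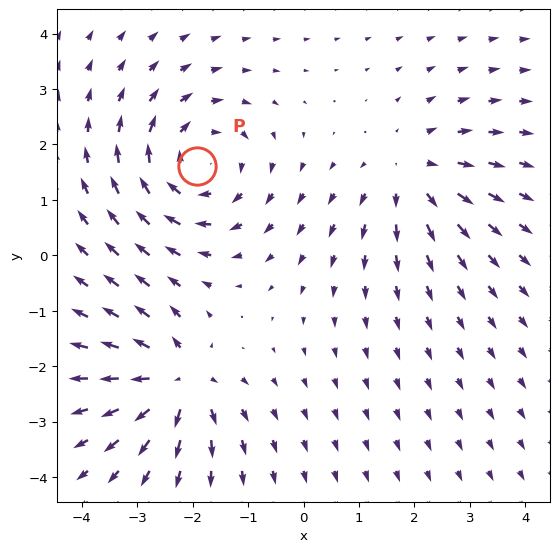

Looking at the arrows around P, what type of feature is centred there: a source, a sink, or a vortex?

vortex

At P (-1.9, 1.6) the arrows circulate clockwise. Divergence ≈0, curl about -4 — near-zero divergence with nonzero curl is a vortex.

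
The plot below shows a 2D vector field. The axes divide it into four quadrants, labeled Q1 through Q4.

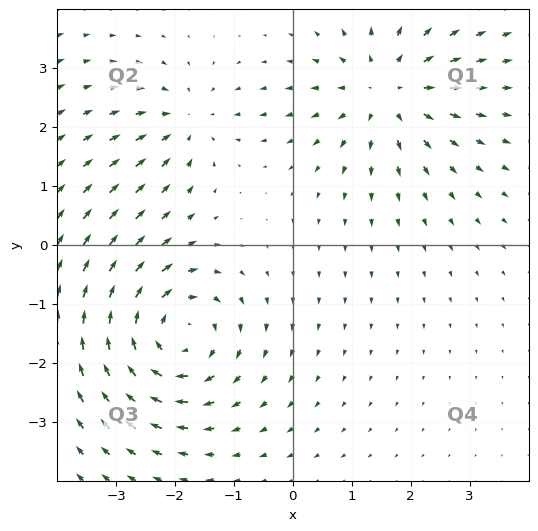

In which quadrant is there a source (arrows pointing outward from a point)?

The source sits at approximately (1.6, 2.6), which lies in quadrant Q1. The divergence there is about +4, positive as expected for a source.

Q1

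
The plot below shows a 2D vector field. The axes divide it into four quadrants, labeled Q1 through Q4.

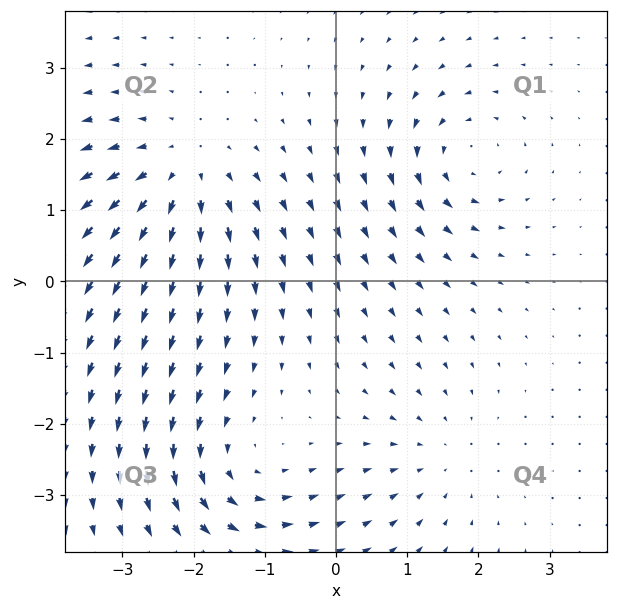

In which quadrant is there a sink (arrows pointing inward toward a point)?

The sink sits at approximately (1.4, -2.5), which lies in quadrant Q4. The divergence there is about -3, negative as expected for a sink.

Q4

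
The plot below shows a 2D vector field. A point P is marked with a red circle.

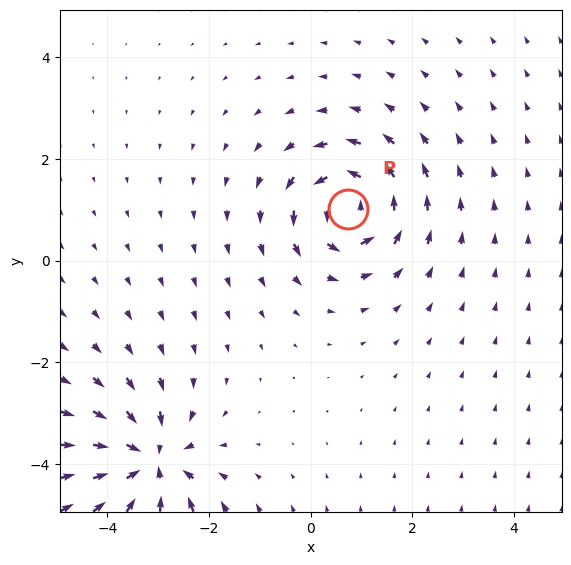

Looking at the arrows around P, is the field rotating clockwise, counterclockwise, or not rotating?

counterclockwise

Near P at (0.7, 1.0) the arrows circulate counterclockwise. The curl (z-component) there is about +6; positive curl means counterclockwise rotation.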